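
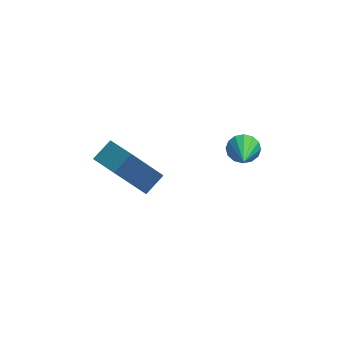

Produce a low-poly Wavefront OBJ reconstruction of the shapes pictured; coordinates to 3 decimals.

v -2.501 0.526 -4.431
v -3.647 0.169 -2.781
v -3.289 1.708 -4.723
v -4.435 1.351 -3.073
v -1.865 1.089 -3.867
v -3.011 0.732 -2.217
v -2.653 2.271 -4.159
v -3.799 1.914 -2.509
v 0.984 -0.059 -1.22
v 1.541 0.063 -0.951
v 0.896 -1.961 -0.18
v 1.319 0.185 -0.745
v 1.008 0.242 -0.667
v 0.69 0.219 -0.736
v 0.451 0.121 -0.935
v 0.355 -0.025 -1.21
v 0.427 -0.18 -1.488
v 0.648 -0.302 -1.694
v 0.959 -0.359 -1.773
v 1.277 -0.336 -1.703
v 1.516 -0.238 -1.504
v 1.613 -0.092 -1.229
f 2 4 1
f 5 2 1
f 1 4 3
f 3 5 1
f 2 8 4
f 6 2 5
f 6 8 2
f 4 8 3
f 7 5 3
f 3 8 7
f 7 6 5
f 8 6 7
f 10 9 12
f 10 12 11
f 12 9 13
f 12 13 11
f 13 9 14
f 13 14 11
f 14 9 15
f 14 15 11
f 15 9 16
f 15 16 11
f 16 9 17
f 16 17 11
f 17 9 18
f 17 18 11
f 18 9 19
f 18 19 11
f 19 9 20
f 19 20 11
f 20 9 21
f 20 21 11
f 21 9 22
f 21 22 11
f 22 9 10
f 22 10 11



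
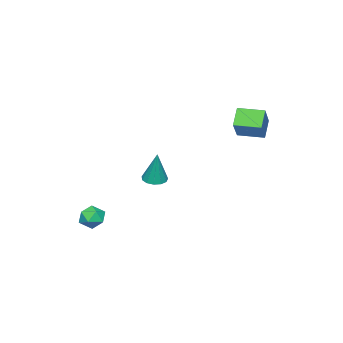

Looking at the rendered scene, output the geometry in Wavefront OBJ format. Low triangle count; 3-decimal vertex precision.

v -0.484 -3.102 -3.403
v 0.039 -2.852 -3.764
v -0.099 -4.128 -3.556
v 0.424 -3.878 -3.917
v 0.388 -3.763 -3.244
v 0.15 -3.13 -3.15
v -0.21 -3.85 -4.17
v -0.448 -3.217 -4.076
v 0.209 -3.314 -4.239
v 0.578 -3.261 -3.666
v -0.638 -3.719 -3.654
v -0.269 -3.666 -3.081
v -3.794 1.615 1.18
v -4.465 1.404 1.946
v -4.21 2.772 1.135
v -4.881 2.561 1.901
v -2.779 2.019 2.179
v -3.45 1.808 2.945
v -3.195 3.176 2.134
v -3.866 2.965 2.9
v -1.484 -1.151 -1.263
v -1.014 -1.49 -1.274
v -1.216 -0.829 0.343
v -0.912 -1.19 -1.351
v -0.991 -0.876 -1.4
v -1.227 -0.65 -1.406
v -1.545 -0.583 -1.367
v -1.843 -0.696 -1.294
v -2.027 -0.953 -1.212
v -2.039 -1.273 -1.146
v -1.874 -1.554 -1.118
v -1.586 -1.707 -1.135
v -1.265 -1.683 -1.193
f 1 12 6
f 1 6 2
f 1 2 8
f 1 8 11
f 1 11 12
f 2 6 10
f 6 12 5
f 12 11 3
f 11 8 7
f 8 2 9
f 4 10 5
f 4 5 3
f 4 3 7
f 4 7 9
f 4 9 10
f 5 10 6
f 3 5 12
f 7 3 11
f 9 7 8
f 10 9 2
f 14 16 13
f 17 14 13
f 13 16 15
f 15 17 13
f 14 20 16
f 18 14 17
f 18 20 14
f 16 20 15
f 19 17 15
f 15 20 19
f 19 18 17
f 20 18 19
f 22 21 24
f 22 24 23
f 24 21 25
f 24 25 23
f 25 21 26
f 25 26 23
f 26 21 27
f 26 27 23
f 27 21 28
f 27 28 23
f 28 21 29
f 28 29 23
f 29 21 30
f 29 30 23
f 30 21 31
f 30 31 23
f 31 21 32
f 31 32 23
f 32 21 33
f 32 33 23
f 33 21 22
f 33 22 23



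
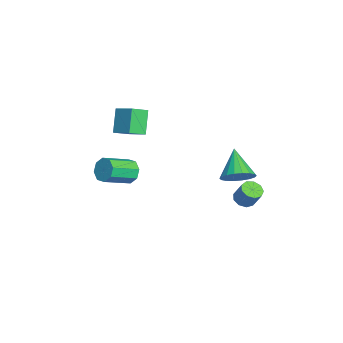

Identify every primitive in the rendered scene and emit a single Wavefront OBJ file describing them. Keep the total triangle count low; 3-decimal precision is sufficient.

v -3.335 -3.084 -1.487
v -2.727 -3.036 -2.121
v -1.737 -4.548 -1.288
v -2.345 -4.596 -0.653
v -2.578 -2.647 -1.592
v -1.589 -4.159 -0.758
v -2.873 -2.514 -1.001
v -1.884 -4.026 -0.167
v -3.438 -2.715 -0.695
v -2.449 -4.227 0.139
v -3.943 -3.132 -0.852
v -2.953 -4.644 -0.019
v -4.091 -3.521 -1.382
v -3.102 -5.033 -0.548
v -3.796 -3.654 -1.973
v -2.807 -5.166 -1.139
v -3.231 -3.453 -2.279
v -2.242 -4.965 -1.445
v -0.029 3.113 0.21
v 0.666 2.852 0.966
v -1.591 2.947 1.59
v 0.646 3.322 1
v 0.492 3.751 0.878
v 0.235 4.054 0.623
v -0.075 4.17 0.286
v -0.376 4.077 -0.065
v -0.608 3.793 -0.362
v -0.725 3.375 -0.546
v -0.705 2.904 -0.579
v -0.551 2.476 -0.457
v -0.293 2.173 -0.202
v 0.016 2.057 0.134
v 0.317 2.15 0.486
v 0.549 2.434 0.783
v -3.259 -3.073 1.814
v -4.262 -2.916 3.227
v -2.236 -2.119 2.434
v -3.239 -1.963 3.847
v -2.701 -3.997 2.313
v -3.704 -3.841 3.726
v -1.678 -3.044 2.933
v -2.681 -2.887 4.346
v 2.909 3.3 0.446
v 3.487 2.98 0.332
v 3.929 3.4 1.401
v 3.351 3.72 1.514
v 3.505 3.404 0.158
v 3.947 3.823 1.227
v 3.245 3.779 0.119
v 3.687 4.198 1.187
v 2.827 3.93 0.232
v 3.27 4.35 1.301
v 2.448 3.787 0.446
v 2.89 4.206 1.514
v 2.284 3.416 0.659
v 2.726 3.835 1.727
v 2.413 2.991 0.773
v 2.855 3.41 1.841
v 2.774 2.711 0.733
v 3.216 3.13 1.802
v 3.198 2.706 0.559
v 3.64 3.126 1.628
f 2 1 5
f 2 5 3
f 3 5 6
f 3 6 4
f 5 1 7
f 5 7 6
f 6 7 8
f 6 8 4
f 7 1 9
f 7 9 8
f 8 9 10
f 8 10 4
f 9 1 11
f 9 11 10
f 10 11 12
f 10 12 4
f 11 1 13
f 11 13 12
f 12 13 14
f 12 14 4
f 13 1 15
f 13 15 14
f 14 15 16
f 14 16 4
f 15 1 17
f 15 17 16
f 16 17 18
f 16 18 4
f 17 1 2
f 17 2 18
f 18 2 3
f 18 3 4
f 20 19 22
f 20 22 21
f 22 19 23
f 22 23 21
f 23 19 24
f 23 24 21
f 24 19 25
f 24 25 21
f 25 19 26
f 25 26 21
f 26 19 27
f 26 27 21
f 27 19 28
f 27 28 21
f 28 19 29
f 28 29 21
f 29 19 30
f 29 30 21
f 30 19 31
f 30 31 21
f 31 19 32
f 31 32 21
f 32 19 33
f 32 33 21
f 33 19 34
f 33 34 21
f 34 19 20
f 34 20 21
f 36 38 35
f 39 36 35
f 35 38 37
f 37 39 35
f 36 42 38
f 40 36 39
f 40 42 36
f 38 42 37
f 41 39 37
f 37 42 41
f 41 40 39
f 42 40 41
f 44 43 47
f 44 47 45
f 45 47 48
f 45 48 46
f 47 43 49
f 47 49 48
f 48 49 50
f 48 50 46
f 49 43 51
f 49 51 50
f 50 51 52
f 50 52 46
f 51 43 53
f 51 53 52
f 52 53 54
f 52 54 46
f 53 43 55
f 53 55 54
f 54 55 56
f 54 56 46
f 55 43 57
f 55 57 56
f 56 57 58
f 56 58 46
f 57 43 59
f 57 59 58
f 58 59 60
f 58 60 46
f 59 43 61
f 59 61 60
f 60 61 62
f 60 62 46
f 61 43 44
f 61 44 62
f 62 44 45
f 62 45 46



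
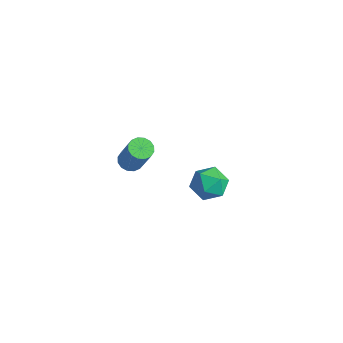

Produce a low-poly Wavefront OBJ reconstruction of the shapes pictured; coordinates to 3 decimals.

v 2.035 -2.663 1.921
v 2.462 -2.236 1.708
v 3.432 -2.331 3.466
v 3.005 -2.757 3.679
v 2.223 -2.055 1.85
v 3.194 -2.15 3.608
v 1.934 -2.037 2.011
v 2.904 -2.132 3.768
v 1.672 -2.187 2.147
v 2.642 -2.281 3.905
v 1.507 -2.464 2.223
v 2.477 -2.558 3.981
v 1.483 -2.794 2.219
v 2.454 -2.889 3.976
v 1.608 -3.089 2.134
v 2.578 -3.184 3.892
v 1.846 -3.27 1.992
v 2.817 -3.365 3.75
v 2.136 -3.288 1.832
v 3.106 -3.383 3.589
v 2.398 -3.139 1.695
v 3.368 -3.233 3.453
v 2.563 -2.862 1.619
v 3.533 -2.956 3.377
v 2.586 -2.531 1.624
v 3.557 -2.626 3.381
v 1.594 2.987 -2.491
v 2.334 3.284 -3.224
v 1.466 1.416 -3.256
v 2.206 1.713 -3.989
v 2.497 1.559 -2.957
v 2.576 2.53 -2.484
v 1.224 2.17 -3.996
v 1.303 3.141 -3.523
v 2.106 2.778 -4.154
v 2.892 2.401 -3.512
v 0.908 2.299 -2.968
v 1.694 1.922 -2.326
f 2 1 5
f 2 5 3
f 3 5 6
f 3 6 4
f 5 1 7
f 5 7 6
f 6 7 8
f 6 8 4
f 7 1 9
f 7 9 8
f 8 9 10
f 8 10 4
f 9 1 11
f 9 11 10
f 10 11 12
f 10 12 4
f 11 1 13
f 11 13 12
f 12 13 14
f 12 14 4
f 13 1 15
f 13 15 14
f 14 15 16
f 14 16 4
f 15 1 17
f 15 17 16
f 16 17 18
f 16 18 4
f 17 1 19
f 17 19 18
f 18 19 20
f 18 20 4
f 19 1 21
f 19 21 20
f 20 21 22
f 20 22 4
f 21 1 23
f 21 23 22
f 22 23 24
f 22 24 4
f 23 1 25
f 23 25 24
f 24 25 26
f 24 26 4
f 25 1 2
f 25 2 26
f 26 2 3
f 26 3 4
f 27 38 32
f 27 32 28
f 27 28 34
f 27 34 37
f 27 37 38
f 28 32 36
f 32 38 31
f 38 37 29
f 37 34 33
f 34 28 35
f 30 36 31
f 30 31 29
f 30 29 33
f 30 33 35
f 30 35 36
f 31 36 32
f 29 31 38
f 33 29 37
f 35 33 34
f 36 35 28



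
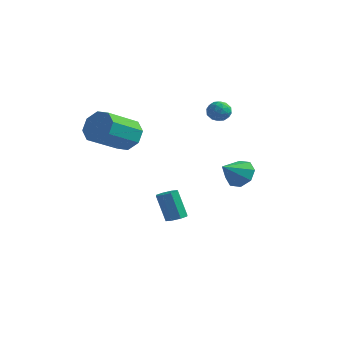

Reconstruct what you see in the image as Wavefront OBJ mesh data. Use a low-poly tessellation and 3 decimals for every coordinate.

v -3.627 -0.523 0.848
v -3.193 -1.029 0.075
v -3.52 -2.903 1.12
v -3.953 -2.397 1.892
v -2.676 -0.816 0.62
v -3.003 -2.69 1.665
v -2.716 -0.431 1.298
v -3.043 -2.305 2.343
v -3.289 -0.1 1.712
v -3.616 -1.974 2.757
v -4.06 -0.017 1.62
v -4.387 -1.891 2.665
v -4.577 -0.23 1.075
v -4.904 -2.104 2.12
v -4.537 -0.615 0.397
v -4.864 -2.489 1.442
v -3.964 -0.946 -0.017
v -4.291 -2.82 1.028
v 0.413 2.364 2.342
v 0.869 2.022 2.698
v -0.349 1.638 2.622
v 0.107 1.296 2.978
v -0.096 1.903 3.187
v 0.375 2.351 3.014
v 0.145 1.309 2.306
v 0.616 1.757 2.133
v 0.704 1.37 2.676
v 0.555 1.737 3.22
v -0.035 1.923 2.1
v -0.184 2.29 2.644
v 0.708 2.256 2.495
v -0.188 1.404 2.825
v -0.308 1.76 2.947
v -0.039 1.559 3.157
v 0.417 2.45 2.681
v 0.686 2.249 2.89
v 0.118 2.179 3.177
v -0.166 1.411 2.43
v 0.103 1.21 2.639
v 0.559 2.101 2.163
v 0.828 1.9 2.373
v 0.402 1.481 2.143
v 0.879 1.672 2.692
v 0.431 1.246 2.857
v 0.454 1.253 2.462
v 0.731 1.517 2.36
v 0.792 1.888 3.012
v 0.344 1.461 3.176
v 0.224 1.818 3.299
v 0.501 2.081 3.197
v 0.695 1.504 2.999
v 0.176 2.199 2.144
v -0.272 1.772 2.308
v 0.019 1.579 2.123
v 0.296 1.842 2.021
v 0.089 2.414 2.463
v -0.359 1.988 2.628
v -0.211 2.143 2.96
v 0.066 2.407 2.858
v -0.175 2.156 2.321
v -1.288 0.436 -4.611
v -0.8 0.145 -4.417
v -1.424 0.153 -2.835
v -1.912 0.444 -3.029
v -0.751 0.601 -4.4
v -1.375 0.609 -2.818
v -1.016 0.961 -4.506
v -1.64 0.969 -2.925
v -1.441 1.013 -4.674
v -2.065 1.021 -3.093
v -1.776 0.727 -4.805
v -2.4 0.735 -3.223
v -1.825 0.271 -4.822
v -2.449 0.279 -3.24
v -1.56 -0.089 -4.715
v -2.184 -0.081 -3.134
v -1.135 -0.141 -4.547
v -1.759 -0.133 -2.966
v 2.471 0.587 -0.698
v 3.299 0.337 -0.863
v 2.269 -0.607 0.098
v 3.249 0.716 -0.308
v 2.744 1.019 0.018
v 2.079 1.069 -0.076
v 1.643 0.837 -0.534
v 1.693 0.458 -1.089
v 2.198 0.155 -1.415
v 2.863 0.105 -1.321
f 2 1 5
f 2 5 3
f 3 5 6
f 3 6 4
f 5 1 7
f 5 7 6
f 6 7 8
f 6 8 4
f 7 1 9
f 7 9 8
f 8 9 10
f 8 10 4
f 9 1 11
f 9 11 10
f 10 11 12
f 10 12 4
f 11 1 13
f 11 13 12
f 12 13 14
f 12 14 4
f 13 1 15
f 13 15 14
f 14 15 16
f 14 16 4
f 15 1 17
f 15 17 16
f 16 17 18
f 16 18 4
f 17 1 2
f 17 2 18
f 18 2 3
f 18 3 4
f 19 56 35
f 56 30 59
f 35 59 24
f 56 59 35
f 19 35 31
f 35 24 36
f 31 36 20
f 35 36 31
f 19 31 40
f 31 20 41
f 40 41 26
f 31 41 40
f 19 40 52
f 40 26 55
f 52 55 29
f 40 55 52
f 19 52 56
f 52 29 60
f 56 60 30
f 52 60 56
f 20 36 47
f 36 24 50
f 47 50 28
f 36 50 47
f 24 59 37
f 59 30 58
f 37 58 23
f 59 58 37
f 30 60 57
f 60 29 53
f 57 53 21
f 60 53 57
f 29 55 54
f 55 26 42
f 54 42 25
f 55 42 54
f 26 41 46
f 41 20 43
f 46 43 27
f 41 43 46
f 22 48 34
f 48 28 49
f 34 49 23
f 48 49 34
f 22 34 32
f 34 23 33
f 32 33 21
f 34 33 32
f 22 32 39
f 32 21 38
f 39 38 25
f 32 38 39
f 22 39 44
f 39 25 45
f 44 45 27
f 39 45 44
f 22 44 48
f 44 27 51
f 48 51 28
f 44 51 48
f 23 49 37
f 49 28 50
f 37 50 24
f 49 50 37
f 21 33 57
f 33 23 58
f 57 58 30
f 33 58 57
f 25 38 54
f 38 21 53
f 54 53 29
f 38 53 54
f 27 45 46
f 45 25 42
f 46 42 26
f 45 42 46
f 28 51 47
f 51 27 43
f 47 43 20
f 51 43 47
f 62 61 65
f 62 65 63
f 63 65 66
f 63 66 64
f 65 61 67
f 65 67 66
f 66 67 68
f 66 68 64
f 67 61 69
f 67 69 68
f 68 69 70
f 68 70 64
f 69 61 71
f 69 71 70
f 70 71 72
f 70 72 64
f 71 61 73
f 71 73 72
f 72 73 74
f 72 74 64
f 73 61 75
f 73 75 74
f 74 75 76
f 74 76 64
f 75 61 77
f 75 77 76
f 76 77 78
f 76 78 64
f 77 61 62
f 77 62 78
f 78 62 63
f 78 63 64
f 80 79 82
f 80 82 81
f 82 79 83
f 82 83 81
f 83 79 84
f 83 84 81
f 84 79 85
f 84 85 81
f 85 79 86
f 85 86 81
f 86 79 87
f 86 87 81
f 87 79 88
f 87 88 81
f 88 79 80
f 88 80 81



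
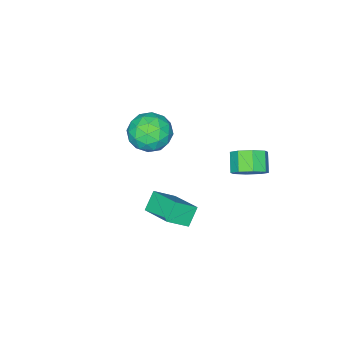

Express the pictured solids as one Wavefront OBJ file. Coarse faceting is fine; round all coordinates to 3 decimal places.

v -2.654 2.415 -2.044
v -1.988 1.818 -1.946
v -2.641 1.207 -1.239
v -3.306 1.805 -1.336
v -1.958 2.324 -1.48
v -2.611 1.713 -0.773
v -2.335 2.884 -1.344
v -2.988 2.273 -0.637
v -2.899 3.17 -1.618
v -3.552 2.559 -0.911
v -3.319 3.013 -2.141
v -3.972 2.402 -1.434
v -3.349 2.507 -2.607
v -4.002 1.896 -1.9
v -2.972 1.947 -2.743
v -3.625 1.336 -2.036
v -2.408 1.661 -2.469
v -3.061 1.05 -1.762
v -2.504 -2.516 -2.305
v -1.408 -2.939 -2.542
v -3.272 -4.221 -2.818
v -2.176 -4.644 -3.055
v -2.499 -4.417 -1.923
v -2.024 -3.363 -1.606
v -2.656 -3.797 -3.754
v -2.181 -2.743 -3.437
v -1.501 -3.73 -3.437
v -1.405 -4.114 -2.306
v -3.275 -3.046 -3.054
v -3.179 -3.43 -1.923
v -1.888 -2.578 -2.379
v -2.792 -4.582 -2.981
v -2.982 -4.449 -2.316
v -2.337 -4.698 -2.455
v -2.251 -2.827 -1.829
v -1.606 -3.076 -1.968
v -2.248 -3.945 -1.604
v -3.074 -4.084 -3.392
v -2.429 -4.333 -3.531
v -2.343 -2.462 -2.905
v -1.698 -2.711 -3.044
v -2.432 -3.215 -3.756
v -1.299 -3.291 -3.044
v -1.751 -4.294 -3.346
v -2.033 -3.796 -3.756
v -1.753 -3.176 -3.57
v -1.242 -3.517 -2.379
v -1.694 -4.519 -2.68
v -1.884 -4.386 -2.015
v -1.605 -3.766 -1.829
v -1.297 -3.982 -2.905
v -2.986 -2.641 -2.68
v -3.438 -3.643 -2.981
v -3.075 -3.394 -3.531
v -2.796 -2.774 -3.345
v -2.929 -2.866 -2.014
v -3.381 -3.869 -2.316
v -2.927 -3.984 -1.79
v -2.647 -3.364 -1.604
v -3.383 -3.178 -2.455
v -0.239 -0.048 -3.734
v 0.709 -0.544 -2.927
v 0.116 1.646 -3.11
v 1.064 1.15 -2.303
v 0.516 0.09 -4.537
v 1.464 -0.406 -3.73
v 0.871 1.784 -3.913
v 1.819 1.288 -3.106
f 2 1 5
f 2 5 3
f 3 5 6
f 3 6 4
f 5 1 7
f 5 7 6
f 6 7 8
f 6 8 4
f 7 1 9
f 7 9 8
f 8 9 10
f 8 10 4
f 9 1 11
f 9 11 10
f 10 11 12
f 10 12 4
f 11 1 13
f 11 13 12
f 12 13 14
f 12 14 4
f 13 1 15
f 13 15 14
f 14 15 16
f 14 16 4
f 15 1 17
f 15 17 16
f 16 17 18
f 16 18 4
f 17 1 2
f 17 2 18
f 18 2 3
f 18 3 4
f 19 56 35
f 56 30 59
f 35 59 24
f 56 59 35
f 19 35 31
f 35 24 36
f 31 36 20
f 35 36 31
f 19 31 40
f 31 20 41
f 40 41 26
f 31 41 40
f 19 40 52
f 40 26 55
f 52 55 29
f 40 55 52
f 19 52 56
f 52 29 60
f 56 60 30
f 52 60 56
f 20 36 47
f 36 24 50
f 47 50 28
f 36 50 47
f 24 59 37
f 59 30 58
f 37 58 23
f 59 58 37
f 30 60 57
f 60 29 53
f 57 53 21
f 60 53 57
f 29 55 54
f 55 26 42
f 54 42 25
f 55 42 54
f 26 41 46
f 41 20 43
f 46 43 27
f 41 43 46
f 22 48 34
f 48 28 49
f 34 49 23
f 48 49 34
f 22 34 32
f 34 23 33
f 32 33 21
f 34 33 32
f 22 32 39
f 32 21 38
f 39 38 25
f 32 38 39
f 22 39 44
f 39 25 45
f 44 45 27
f 39 45 44
f 22 44 48
f 44 27 51
f 48 51 28
f 44 51 48
f 23 49 37
f 49 28 50
f 37 50 24
f 49 50 37
f 21 33 57
f 33 23 58
f 57 58 30
f 33 58 57
f 25 38 54
f 38 21 53
f 54 53 29
f 38 53 54
f 27 45 46
f 45 25 42
f 46 42 26
f 45 42 46
f 28 51 47
f 51 27 43
f 47 43 20
f 51 43 47
f 62 64 61
f 65 62 61
f 61 64 63
f 63 65 61
f 62 68 64
f 66 62 65
f 66 68 62
f 64 68 63
f 67 65 63
f 63 68 67
f 67 66 65
f 68 66 67



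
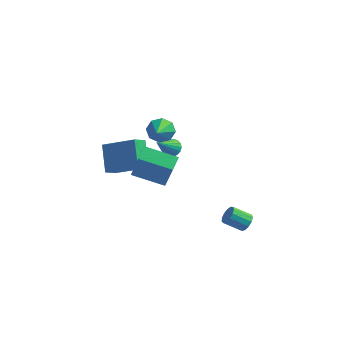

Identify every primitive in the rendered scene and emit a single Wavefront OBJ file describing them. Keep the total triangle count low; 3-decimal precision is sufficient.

v -3.331 -1.319 -0.852
v -4.056 -0.349 0.425
v -3.144 -0.537 -1.34
v -3.87 0.433 -0.063
v -1.49 -1.173 0.083
v -2.216 -0.203 1.36
v -1.304 -0.391 -0.405
v -2.029 0.579 0.872
v -0.68 -0.218 2.585
v -0.248 0.206 3.044
v -0.2 -1.522 3.335
v -0.785 0.128 3.253
v -1.261 -0.152 3.071
v -1.397 -0.471 2.604
v -1.113 -0.641 2.125
v -0.576 -0.564 1.916
v -0.1 -0.283 2.099
v 0.036 0.035 2.566
v 3.925 0.387 -3.345
v 4.228 0.463 -2.88
v 3.379 0.009 -2.251
v 3.075 -0.067 -2.715
v 4.058 0.726 -2.919
v 3.209 0.272 -2.29
v 3.846 0.881 -3.094
v 2.997 0.428 -2.465
v 3.659 0.88 -3.348
v 2.81 0.426 -2.719
v 3.556 0.722 -3.601
v 2.707 0.268 -2.972
v 3.57 0.457 -3.772
v 2.721 0.004 -3.143
v 3.697 0.171 -3.808
v 2.848 -0.283 -3.179
v 3.896 -0.048 -3.697
v 3.046 -0.501 -3.068
v 4.104 -0.128 -3.474
v 3.255 -0.581 -2.845
v 4.255 -0.045 -3.21
v 3.406 -0.498 -2.58
v 4.301 0.175 -2.988
v 3.452 -0.278 -2.359
v -0.43 -3.755 1.58
v 0.325 -4.355 3.424
v -0.555 -2.914 1.905
v 0.2 -3.514 3.748
v 1.22 -3.306 1.052
v 1.975 -3.906 2.895
v 1.095 -2.465 1.376
v 1.85 -3.065 3.22
v -2.188 3.756 -1.806
v -1.761 3.991 -1.455
v -2.452 2.544 -0.674
v -1.982 4.116 -1.373
v -2.244 4.17 -1.376
v -2.494 4.142 -1.465
v -2.684 4.038 -1.621
v -2.775 3.877 -1.814
v -2.75 3.693 -2.005
v -2.614 3.521 -2.157
v -2.393 3.396 -2.24
v -2.131 3.342 -2.237
v -1.881 3.37 -2.148
v -1.691 3.474 -1.992
v -1.6 3.635 -1.799
v -1.625 3.819 -1.607
f 2 4 1
f 5 2 1
f 1 4 3
f 3 5 1
f 2 8 4
f 6 2 5
f 6 8 2
f 4 8 3
f 7 5 3
f 3 8 7
f 7 6 5
f 8 6 7
f 10 9 12
f 10 12 11
f 12 9 13
f 12 13 11
f 13 9 14
f 13 14 11
f 14 9 15
f 14 15 11
f 15 9 16
f 15 16 11
f 16 9 17
f 16 17 11
f 17 9 18
f 17 18 11
f 18 9 10
f 18 10 11
f 20 19 23
f 20 23 21
f 21 23 24
f 21 24 22
f 23 19 25
f 23 25 24
f 24 25 26
f 24 26 22
f 25 19 27
f 25 27 26
f 26 27 28
f 26 28 22
f 27 19 29
f 27 29 28
f 28 29 30
f 28 30 22
f 29 19 31
f 29 31 30
f 30 31 32
f 30 32 22
f 31 19 33
f 31 33 32
f 32 33 34
f 32 34 22
f 33 19 35
f 33 35 34
f 34 35 36
f 34 36 22
f 35 19 37
f 35 37 36
f 36 37 38
f 36 38 22
f 37 19 39
f 37 39 38
f 38 39 40
f 38 40 22
f 39 19 41
f 39 41 40
f 40 41 42
f 40 42 22
f 41 19 20
f 41 20 42
f 42 20 21
f 42 21 22
f 44 46 43
f 47 44 43
f 43 46 45
f 45 47 43
f 44 50 46
f 48 44 47
f 48 50 44
f 46 50 45
f 49 47 45
f 45 50 49
f 49 48 47
f 50 48 49
f 52 51 54
f 52 54 53
f 54 51 55
f 54 55 53
f 55 51 56
f 55 56 53
f 56 51 57
f 56 57 53
f 57 51 58
f 57 58 53
f 58 51 59
f 58 59 53
f 59 51 60
f 59 60 53
f 60 51 61
f 60 61 53
f 61 51 62
f 61 62 53
f 62 51 63
f 62 63 53
f 63 51 64
f 63 64 53
f 64 51 65
f 64 65 53
f 65 51 66
f 65 66 53
f 66 51 52
f 66 52 53



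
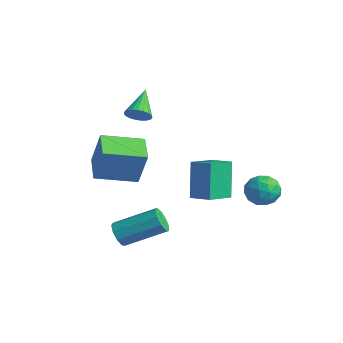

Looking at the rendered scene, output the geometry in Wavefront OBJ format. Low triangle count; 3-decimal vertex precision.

v -1.399 -2.347 -3.209
v -1.06 -2.224 -3.797
v 0.019 -0.629 -2.839
v -0.321 -0.753 -2.251
v -1.455 -1.966 -3.781
v -0.376 -0.371 -2.824
v -1.824 -1.886 -3.498
v -0.745 -0.292 -2.54
v -1.994 -2.023 -3.079
v -0.915 -0.428 -2.122
v -1.886 -2.311 -2.721
v -0.807 -0.716 -1.764
v -1.55 -2.616 -2.591
v -0.472 -1.021 -1.634
v -1.144 -2.795 -2.751
v -0.065 -1.201 -1.793
v -0.857 -2.765 -3.124
v 0.222 -1.171 -2.167
v -0.824 -2.539 -3.537
v 0.255 -0.945 -2.58
v 0.698 4.541 -1.346
v 1.308 4.171 -1.884
v 0.612 3.309 -0.596
v 1.222 2.939 -1.134
v 1.46 3.59 -0.569
v 1.513 4.352 -1.033
v 0.407 3.128 -1.447
v 0.46 3.89 -1.911
v 1.128 3.298 -1.946
v 1.779 3.583 -1.404
v 0.141 3.897 -1.076
v 0.792 4.182 -0.534
v 1.01 4.465 -1.681
v 0.91 3.015 -0.799
v 1.05 3.398 -0.467
v 1.408 3.181 -0.783
v 1.131 4.571 -1.181
v 1.489 4.353 -1.497
v 1.579 4.011 -0.724
v 0.431 3.127 -0.983
v 0.789 2.909 -1.299
v 0.512 4.299 -1.697
v 0.87 4.082 -2.013
v 0.341 3.469 -1.756
v 1.263 3.734 -2.034
v 1.213 3.009 -1.593
v 0.734 3.121 -1.777
v 0.765 3.569 -2.049
v 1.646 3.901 -1.715
v 1.596 3.177 -1.274
v 1.735 3.56 -0.942
v 1.766 4.007 -1.215
v 1.54 3.388 -1.752
v 0.324 4.303 -1.206
v 0.274 3.579 -0.765
v 0.154 3.473 -1.265
v 0.185 3.92 -1.538
v 0.707 4.471 -0.887
v 0.657 3.746 -0.446
v 1.155 3.911 -0.431
v 1.186 4.359 -0.703
v 0.38 4.092 -0.728
v -2.005 1.871 -2.56
v -2.658 2.36 -0.668
v -2.37 3.324 -3.062
v -3.024 3.813 -1.17
v -0.956 2.227 -2.29
v -1.61 2.716 -0.398
v -1.322 3.68 -2.792
v -1.975 4.169 -0.9
v -5.124 -1.42 -0.489
v -4.542 -1.27 1.334
v -4.271 0.407 -0.912
v -3.689 0.557 0.911
v -3.811 -2.117 -0.851
v -3.229 -1.967 0.972
v -2.958 -0.29 -1.274
v -2.376 -0.14 0.549
v -3.457 0.052 2.695
v -3.047 0.542 2.575
v -4.363 1.048 3.665
v -3.228 0.57 2.376
v -3.449 0.509 2.233
v -3.671 0.369 2.169
v -3.856 0.174 2.197
v -3.972 -0.043 2.31
v -3.999 -0.242 2.49
v -3.932 -0.391 2.706
v -3.783 -0.464 2.919
v -3.578 -0.447 3.094
v -3.351 -0.344 3.2
v -3.143 -0.172 3.218
v -2.989 0.038 3.146
v -2.916 0.25 2.996
v -2.937 0.429 2.794
f 2 1 5
f 2 5 3
f 3 5 6
f 3 6 4
f 5 1 7
f 5 7 6
f 6 7 8
f 6 8 4
f 7 1 9
f 7 9 8
f 8 9 10
f 8 10 4
f 9 1 11
f 9 11 10
f 10 11 12
f 10 12 4
f 11 1 13
f 11 13 12
f 12 13 14
f 12 14 4
f 13 1 15
f 13 15 14
f 14 15 16
f 14 16 4
f 15 1 17
f 15 17 16
f 16 17 18
f 16 18 4
f 17 1 19
f 17 19 18
f 18 19 20
f 18 20 4
f 19 1 2
f 19 2 20
f 20 2 3
f 20 3 4
f 21 58 37
f 58 32 61
f 37 61 26
f 58 61 37
f 21 37 33
f 37 26 38
f 33 38 22
f 37 38 33
f 21 33 42
f 33 22 43
f 42 43 28
f 33 43 42
f 21 42 54
f 42 28 57
f 54 57 31
f 42 57 54
f 21 54 58
f 54 31 62
f 58 62 32
f 54 62 58
f 22 38 49
f 38 26 52
f 49 52 30
f 38 52 49
f 26 61 39
f 61 32 60
f 39 60 25
f 61 60 39
f 32 62 59
f 62 31 55
f 59 55 23
f 62 55 59
f 31 57 56
f 57 28 44
f 56 44 27
f 57 44 56
f 28 43 48
f 43 22 45
f 48 45 29
f 43 45 48
f 24 50 36
f 50 30 51
f 36 51 25
f 50 51 36
f 24 36 34
f 36 25 35
f 34 35 23
f 36 35 34
f 24 34 41
f 34 23 40
f 41 40 27
f 34 40 41
f 24 41 46
f 41 27 47
f 46 47 29
f 41 47 46
f 24 46 50
f 46 29 53
f 50 53 30
f 46 53 50
f 25 51 39
f 51 30 52
f 39 52 26
f 51 52 39
f 23 35 59
f 35 25 60
f 59 60 32
f 35 60 59
f 27 40 56
f 40 23 55
f 56 55 31
f 40 55 56
f 29 47 48
f 47 27 44
f 48 44 28
f 47 44 48
f 30 53 49
f 53 29 45
f 49 45 22
f 53 45 49
f 64 66 63
f 67 64 63
f 63 66 65
f 65 67 63
f 64 70 66
f 68 64 67
f 68 70 64
f 66 70 65
f 69 67 65
f 65 70 69
f 69 68 67
f 70 68 69
f 72 74 71
f 75 72 71
f 71 74 73
f 73 75 71
f 72 78 74
f 76 72 75
f 76 78 72
f 74 78 73
f 77 75 73
f 73 78 77
f 77 76 75
f 78 76 77
f 80 79 82
f 80 82 81
f 82 79 83
f 82 83 81
f 83 79 84
f 83 84 81
f 84 79 85
f 84 85 81
f 85 79 86
f 85 86 81
f 86 79 87
f 86 87 81
f 87 79 88
f 87 88 81
f 88 79 89
f 88 89 81
f 89 79 90
f 89 90 81
f 90 79 91
f 90 91 81
f 91 79 92
f 91 92 81
f 92 79 93
f 92 93 81
f 93 79 94
f 93 94 81
f 94 79 95
f 94 95 81
f 95 79 80
f 95 80 81



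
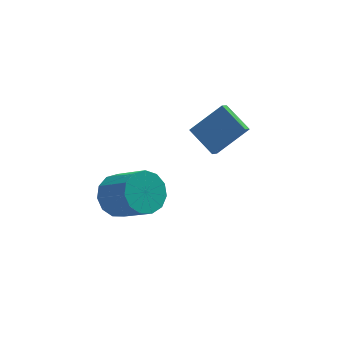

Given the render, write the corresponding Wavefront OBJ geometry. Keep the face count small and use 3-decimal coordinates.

v -2.882 0.236 -0.925
v -2.241 1.02 -0.65
v -1.316 -0.231 0.76
v -1.958 -1.016 0.485
v -2.716 1.063 -0.301
v -1.791 -0.188 1.11
v -3.244 0.843 -0.149
v -2.319 -0.408 1.261
v -3.657 0.431 -0.244
v -2.733 -0.82 1.166
v -3.824 -0.044 -0.555
v -2.9 -1.295 0.855
v -3.693 -0.43 -0.984
v -2.768 -1.681 0.426
v -3.303 -0.604 -1.394
v -2.379 -1.855 0.016
v -2.781 -0.512 -1.655
v -1.856 -1.763 -0.245
v -2.29 -0.183 -1.685
v -1.365 -1.434 -0.274
v -1.987 0.279 -1.473
v -1.063 -0.972 -0.062
v -1.969 0.728 -1.087
v -1.044 -0.523 0.323
v 1.046 2.925 0.059
v 0.706 2.435 0.622
v 2.542 3.196 1.2
v 2.201 2.705 1.762
v 1.759 1.695 -0.582
v 1.418 1.204 -0.02
v 3.254 1.965 0.558
v 2.914 1.475 1.121
f 2 1 5
f 2 5 3
f 3 5 6
f 3 6 4
f 5 1 7
f 5 7 6
f 6 7 8
f 6 8 4
f 7 1 9
f 7 9 8
f 8 9 10
f 8 10 4
f 9 1 11
f 9 11 10
f 10 11 12
f 10 12 4
f 11 1 13
f 11 13 12
f 12 13 14
f 12 14 4
f 13 1 15
f 13 15 14
f 14 15 16
f 14 16 4
f 15 1 17
f 15 17 16
f 16 17 18
f 16 18 4
f 17 1 19
f 17 19 18
f 18 19 20
f 18 20 4
f 19 1 21
f 19 21 20
f 20 21 22
f 20 22 4
f 21 1 23
f 21 23 22
f 22 23 24
f 22 24 4
f 23 1 2
f 23 2 24
f 24 2 3
f 24 3 4
f 26 28 25
f 29 26 25
f 25 28 27
f 27 29 25
f 26 32 28
f 30 26 29
f 30 32 26
f 28 32 27
f 31 29 27
f 27 32 31
f 31 30 29
f 32 30 31



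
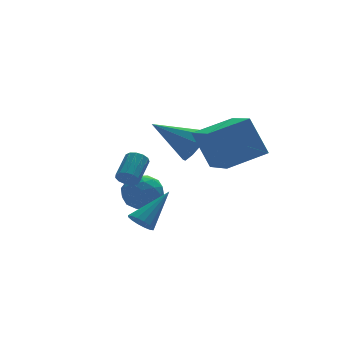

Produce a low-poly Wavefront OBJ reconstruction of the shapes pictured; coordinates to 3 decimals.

v 0.23 1.455 -3.16
v 0.516 1.796 -3.634
v 1.71 2.025 -1.86
v 0.304 2.012 -3.487
v 0.072 2.079 -3.253
v -0.117 1.979 -2.993
v -0.214 1.738 -2.778
v -0.191 1.422 -2.666
v -0.055 1.115 -2.685
v 0.157 0.899 -2.832
v 0.388 0.832 -3.067
v 0.578 0.932 -3.326
v 0.674 1.172 -3.541
v 0.651 1.488 -3.654
v 2.763 1.728 0.73
v 3.341 2.367 1.106
v 1.137 2.492 1.93
v 3.063 2.606 0.578
v 2.644 2.434 0.121
v 2.281 1.933 -0.052
v 2.143 1.335 0.142
v 2.295 0.921 0.61
v 2.666 0.885 1.134
v 3.081 1.244 1.469
v 3.348 1.829 1.458
v 2.567 -1.92 0.927
v 2.032 -1.255 2.646
v 2.708 0.086 0.194
v 2.173 0.751 1.914
v 4.387 -1.851 1.466
v 3.852 -1.186 3.186
v 4.528 0.155 0.734
v 3.993 0.82 2.453
v -0.492 1.031 -0.342
v -0.259 1.165 -0.787
v 0.504 2.044 -0.123
v 0.272 1.909 0.322
v -0.49 1.343 -0.758
v 0.273 2.222 -0.094
v -0.721 1.422 -0.596
v 0.042 2.301 0.068
v -0.88 1.376 -0.354
v -0.117 2.255 0.31
v -0.915 1.221 -0.108
v -0.152 2.1 0.556
v -0.816 1.005 0.064
v -0.053 1.884 0.728
v -0.613 0.798 0.107
v 0.15 1.676 0.771
v -0.373 0.664 0.007
v 0.39 1.543 0.671
v -0.17 0.646 -0.204
v 0.594 1.525 0.46
v -0.069 0.751 -0.458
v 0.694 1.63 0.206
v -0.102 0.944 -0.676
v 0.661 1.823 -0.012
v 1.351 4.437 -3.474
v 2.127 3.989 -3.057
v 0.433 3.991 -2.243
v 1.209 3.543 -1.826
v 1.181 4.529 -1.886
v 1.748 4.805 -2.647
v 0.812 3.175 -2.653
v 1.379 3.451 -3.414
v 1.794 3.209 -2.55
v 2.022 4.046 -2.076
v 0.538 3.934 -3.224
v 0.766 4.771 -2.75
v 1.819 4.252 -3.374
v 0.741 3.728 -1.926
v 0.724 4.307 -1.962
v 1.18 4.044 -1.717
v 1.597 4.732 -3.133
v 2.053 4.469 -2.888
v 1.497 4.786 -2.2
v 0.507 3.511 -2.412
v 0.963 3.248 -2.167
v 1.38 3.936 -3.583
v 1.836 3.673 -3.338
v 1.063 3.194 -3.1
v 2.08 3.531 -2.831
v 1.541 3.268 -2.107
v 1.307 3.052 -2.593
v 1.64 3.214 -3.04
v 2.214 4.023 -2.552
v 1.675 3.76 -1.828
v 1.658 4.34 -1.864
v 1.992 4.502 -2.311
v 2.019 3.564 -2.254
v 0.885 4.22 -3.472
v 0.346 3.957 -2.748
v 0.568 3.478 -2.989
v 0.902 3.64 -3.436
v 1.019 4.712 -3.193
v 0.48 4.449 -2.469
v 0.92 4.766 -2.26
v 1.253 4.928 -2.707
v 0.541 4.416 -3.046
f 2 1 4
f 2 4 3
f 4 1 5
f 4 5 3
f 5 1 6
f 5 6 3
f 6 1 7
f 6 7 3
f 7 1 8
f 7 8 3
f 8 1 9
f 8 9 3
f 9 1 10
f 9 10 3
f 10 1 11
f 10 11 3
f 11 1 12
f 11 12 3
f 12 1 13
f 12 13 3
f 13 1 14
f 13 14 3
f 14 1 2
f 14 2 3
f 16 15 18
f 16 18 17
f 18 15 19
f 18 19 17
f 19 15 20
f 19 20 17
f 20 15 21
f 20 21 17
f 21 15 22
f 21 22 17
f 22 15 23
f 22 23 17
f 23 15 24
f 23 24 17
f 24 15 25
f 24 25 17
f 25 15 16
f 25 16 17
f 27 29 26
f 30 27 26
f 26 29 28
f 28 30 26
f 27 33 29
f 31 27 30
f 31 33 27
f 29 33 28
f 32 30 28
f 28 33 32
f 32 31 30
f 33 31 32
f 35 34 38
f 35 38 36
f 36 38 39
f 36 39 37
f 38 34 40
f 38 40 39
f 39 40 41
f 39 41 37
f 40 34 42
f 40 42 41
f 41 42 43
f 41 43 37
f 42 34 44
f 42 44 43
f 43 44 45
f 43 45 37
f 44 34 46
f 44 46 45
f 45 46 47
f 45 47 37
f 46 34 48
f 46 48 47
f 47 48 49
f 47 49 37
f 48 34 50
f 48 50 49
f 49 50 51
f 49 51 37
f 50 34 52
f 50 52 51
f 51 52 53
f 51 53 37
f 52 34 54
f 52 54 53
f 53 54 55
f 53 55 37
f 54 34 56
f 54 56 55
f 55 56 57
f 55 57 37
f 56 34 35
f 56 35 57
f 57 35 36
f 57 36 37
f 58 95 74
f 95 69 98
f 74 98 63
f 95 98 74
f 58 74 70
f 74 63 75
f 70 75 59
f 74 75 70
f 58 70 79
f 70 59 80
f 79 80 65
f 70 80 79
f 58 79 91
f 79 65 94
f 91 94 68
f 79 94 91
f 58 91 95
f 91 68 99
f 95 99 69
f 91 99 95
f 59 75 86
f 75 63 89
f 86 89 67
f 75 89 86
f 63 98 76
f 98 69 97
f 76 97 62
f 98 97 76
f 69 99 96
f 99 68 92
f 96 92 60
f 99 92 96
f 68 94 93
f 94 65 81
f 93 81 64
f 94 81 93
f 65 80 85
f 80 59 82
f 85 82 66
f 80 82 85
f 61 87 73
f 87 67 88
f 73 88 62
f 87 88 73
f 61 73 71
f 73 62 72
f 71 72 60
f 73 72 71
f 61 71 78
f 71 60 77
f 78 77 64
f 71 77 78
f 61 78 83
f 78 64 84
f 83 84 66
f 78 84 83
f 61 83 87
f 83 66 90
f 87 90 67
f 83 90 87
f 62 88 76
f 88 67 89
f 76 89 63
f 88 89 76
f 60 72 96
f 72 62 97
f 96 97 69
f 72 97 96
f 64 77 93
f 77 60 92
f 93 92 68
f 77 92 93
f 66 84 85
f 84 64 81
f 85 81 65
f 84 81 85
f 67 90 86
f 90 66 82
f 86 82 59
f 90 82 86



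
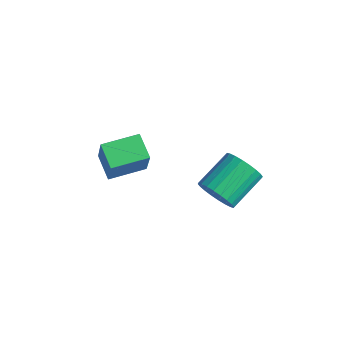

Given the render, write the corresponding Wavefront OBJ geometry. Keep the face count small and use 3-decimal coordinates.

v 3.096 3.068 -0.74
v 3.458 3.521 -1.454
v 3.187 5.125 -0.573
v 2.824 4.672 0.14
v 3.111 3.513 -1.546
v 2.84 5.117 -0.665
v 2.762 3.436 -1.514
v 2.49 5.041 -0.634
v 2.464 3.304 -1.365
v 2.192 4.908 -0.485
v 2.261 3.136 -1.121
v 1.99 4.74 -0.241
v 2.186 2.957 -0.819
v 1.914 4.561 0.061
v 2.249 2.795 -0.505
v 1.978 4.399 0.376
v 2.441 2.675 -0.227
v 2.17 4.279 0.654
v 2.733 2.615 -0.027
v 2.462 4.219 0.854
v 3.08 2.623 0.065
v 2.809 4.227 0.946
v 3.43 2.699 0.034
v 3.158 4.304 0.914
v 3.728 2.832 -0.115
v 3.456 4.436 0.765
v 3.93 3 -0.359
v 3.659 4.604 0.521
v 4.006 3.179 -0.661
v 3.734 4.783 0.219
v 3.942 3.341 -0.976
v 3.671 4.945 -0.095
v 3.75 3.461 -1.254
v 3.479 5.065 -0.373
v -1.725 1.09 -2.365
v -2.798 1.308 -1.72
v -1.286 2.711 -2.183
v -2.358 2.93 -1.538
v -0.802 0.65 -0.682
v -1.874 0.869 -0.037
v -0.362 2.272 -0.5
v -1.435 2.49 0.145
f 2 1 5
f 2 5 3
f 3 5 6
f 3 6 4
f 5 1 7
f 5 7 6
f 6 7 8
f 6 8 4
f 7 1 9
f 7 9 8
f 8 9 10
f 8 10 4
f 9 1 11
f 9 11 10
f 10 11 12
f 10 12 4
f 11 1 13
f 11 13 12
f 12 13 14
f 12 14 4
f 13 1 15
f 13 15 14
f 14 15 16
f 14 16 4
f 15 1 17
f 15 17 16
f 16 17 18
f 16 18 4
f 17 1 19
f 17 19 18
f 18 19 20
f 18 20 4
f 19 1 21
f 19 21 20
f 20 21 22
f 20 22 4
f 21 1 23
f 21 23 22
f 22 23 24
f 22 24 4
f 23 1 25
f 23 25 24
f 24 25 26
f 24 26 4
f 25 1 27
f 25 27 26
f 26 27 28
f 26 28 4
f 27 1 29
f 27 29 28
f 28 29 30
f 28 30 4
f 29 1 31
f 29 31 30
f 30 31 32
f 30 32 4
f 31 1 33
f 31 33 32
f 32 33 34
f 32 34 4
f 33 1 2
f 33 2 34
f 34 2 3
f 34 3 4
f 36 38 35
f 39 36 35
f 35 38 37
f 37 39 35
f 36 42 38
f 40 36 39
f 40 42 36
f 38 42 37
f 41 39 37
f 37 42 41
f 41 40 39
f 42 40 41



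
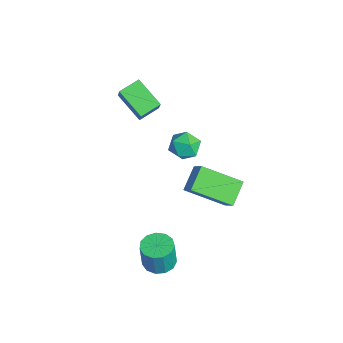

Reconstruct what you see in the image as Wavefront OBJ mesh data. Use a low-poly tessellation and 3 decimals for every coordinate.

v -1.316 1.575 1.127
v -2.382 1.027 1.79
v -1.584 2.406 1.383
v -2.651 1.858 2.046
v -0.789 1.502 1.914
v -1.856 0.954 2.577
v -1.058 2.333 2.17
v -2.124 1.785 2.833
v 2.905 1.151 -3.342
v 3.553 1.199 -3.376
v 3.622 1.096 -2.213
v 2.975 1.049 -2.178
v 3.426 1.54 -3.338
v 3.495 1.438 -2.175
v 3.134 1.758 -3.302
v 3.204 1.656 -2.138
v 2.77 1.784 -3.278
v 2.839 1.681 -2.114
v 2.448 1.608 -3.274
v 2.517 1.506 -2.111
v 2.272 1.288 -3.292
v 2.341 1.185 -2.128
v 2.297 0.924 -3.325
v 2.366 0.821 -2.162
v 2.515 0.632 -3.364
v 2.584 0.53 -2.201
v 2.857 0.505 -3.396
v 2.926 0.403 -2.232
v 3.214 0.584 -3.41
v 3.284 0.481 -2.247
v 3.474 0.842 -3.403
v 3.543 0.739 -2.239
v 1.045 3.279 1.724
v 1.502 2.956 1.351
v 0.398 2.404 1.689
v 0.855 2.081 1.316
v 0.984 2.218 1.962
v 1.384 2.759 1.983
v 0.516 2.601 1.057
v 0.916 3.142 1.078
v 1.175 2.536 0.938
v 1.465 2.3 1.498
v 0.435 3.06 1.542
v 0.725 2.824 2.102
v 1.597 4.473 -0.668
v 0.999 3.034 0.128
v 2.222 4.575 -0.015
v 1.623 3.136 0.782
v 2.297 3.864 -1.242
v 1.698 2.425 -0.445
v 2.921 3.966 -0.588
v 2.323 2.527 0.208
f 2 4 1
f 5 2 1
f 1 4 3
f 3 5 1
f 2 8 4
f 6 2 5
f 6 8 2
f 4 8 3
f 7 5 3
f 3 8 7
f 7 6 5
f 8 6 7
f 10 9 13
f 10 13 11
f 11 13 14
f 11 14 12
f 13 9 15
f 13 15 14
f 14 15 16
f 14 16 12
f 15 9 17
f 15 17 16
f 16 17 18
f 16 18 12
f 17 9 19
f 17 19 18
f 18 19 20
f 18 20 12
f 19 9 21
f 19 21 20
f 20 21 22
f 20 22 12
f 21 9 23
f 21 23 22
f 22 23 24
f 22 24 12
f 23 9 25
f 23 25 24
f 24 25 26
f 24 26 12
f 25 9 27
f 25 27 26
f 26 27 28
f 26 28 12
f 27 9 29
f 27 29 28
f 28 29 30
f 28 30 12
f 29 9 31
f 29 31 30
f 30 31 32
f 30 32 12
f 31 9 10
f 31 10 32
f 32 10 11
f 32 11 12
f 33 44 38
f 33 38 34
f 33 34 40
f 33 40 43
f 33 43 44
f 34 38 42
f 38 44 37
f 44 43 35
f 43 40 39
f 40 34 41
f 36 42 37
f 36 37 35
f 36 35 39
f 36 39 41
f 36 41 42
f 37 42 38
f 35 37 44
f 39 35 43
f 41 39 40
f 42 41 34
f 46 48 45
f 49 46 45
f 45 48 47
f 47 49 45
f 46 52 48
f 50 46 49
f 50 52 46
f 48 52 47
f 51 49 47
f 47 52 51
f 51 50 49
f 52 50 51



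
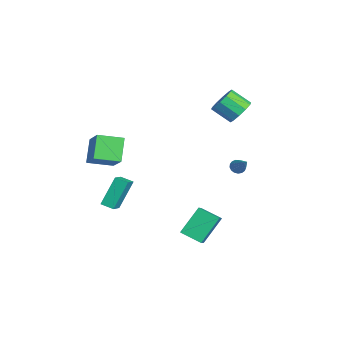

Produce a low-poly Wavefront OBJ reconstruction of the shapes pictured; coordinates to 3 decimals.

v 1.618 3.48 -0.475
v 1.918 3.659 -0.832
v 2.782 3.74 0.635
v 1.8 3.852 -0.754
v 1.641 3.96 -0.612
v 1.476 3.958 -0.439
v 1.344 3.846 -0.273
v 1.274 3.651 -0.154
v 1.283 3.416 -0.109
v 1.369 3.196 -0.147
v 1.512 3.041 -0.261
v 1.679 2.986 -0.423
v 1.832 3.045 -0.598
v 1.936 3.203 -0.744
v 1.967 3.425 -0.829
v -0.493 4.099 2.758
v 0.204 3.514 2.565
v -0.41 2.496 3.429
v -1.107 3.081 3.622
v 0.352 3.819 3.029
v -0.263 2.801 3.893
v 0.177 4.231 3.39
v -0.438 3.213 4.254
v -0.254 4.593 3.509
v -0.869 3.575 4.373
v -0.776 4.765 3.341
v -1.391 3.748 4.206
v -1.19 4.684 2.951
v -1.804 3.666 3.815
v -1.337 4.379 2.487
v -1.952 3.361 3.351
v -1.162 3.967 2.126
v -1.777 2.949 2.99
v -0.731 3.605 2.007
v -1.346 2.587 2.871
v -0.209 3.432 2.174
v -0.824 2.415 3.039
v 3.221 -0.044 -4.581
v 4.224 -0.403 -3.818
v 2.537 1.153 -3.118
v 3.54 0.794 -2.355
v 3.98 1.006 -5.085
v 4.983 0.647 -4.322
v 3.296 2.203 -3.622
v 4.299 1.844 -2.859
v -1.517 -3.72 -4.762
v -2.159 -2.738 -3.008
v -1.047 -3.032 -4.974
v -1.689 -2.051 -3.22
v -0.511 -4.209 -4.12
v -1.153 -3.228 -2.366
v -0.041 -3.522 -4.332
v -0.683 -2.54 -2.578
v -1.567 -4.848 -1.13
v -2.674 -4.461 0.142
v -1.451 -3.267 -1.51
v -2.558 -2.88 -0.238
v 0.078 -4.64 0.238
v -1.029 -4.253 1.51
v 0.194 -3.059 -0.142
v -0.913 -2.672 1.13
f 2 1 4
f 2 4 3
f 4 1 5
f 4 5 3
f 5 1 6
f 5 6 3
f 6 1 7
f 6 7 3
f 7 1 8
f 7 8 3
f 8 1 9
f 8 9 3
f 9 1 10
f 9 10 3
f 10 1 11
f 10 11 3
f 11 1 12
f 11 12 3
f 12 1 13
f 12 13 3
f 13 1 14
f 13 14 3
f 14 1 15
f 14 15 3
f 15 1 2
f 15 2 3
f 17 16 20
f 17 20 18
f 18 20 21
f 18 21 19
f 20 16 22
f 20 22 21
f 21 22 23
f 21 23 19
f 22 16 24
f 22 24 23
f 23 24 25
f 23 25 19
f 24 16 26
f 24 26 25
f 25 26 27
f 25 27 19
f 26 16 28
f 26 28 27
f 27 28 29
f 27 29 19
f 28 16 30
f 28 30 29
f 29 30 31
f 29 31 19
f 30 16 32
f 30 32 31
f 31 32 33
f 31 33 19
f 32 16 34
f 32 34 33
f 33 34 35
f 33 35 19
f 34 16 36
f 34 36 35
f 35 36 37
f 35 37 19
f 36 16 17
f 36 17 37
f 37 17 18
f 37 18 19
f 39 41 38
f 42 39 38
f 38 41 40
f 40 42 38
f 39 45 41
f 43 39 42
f 43 45 39
f 41 45 40
f 44 42 40
f 40 45 44
f 44 43 42
f 45 43 44
f 47 49 46
f 50 47 46
f 46 49 48
f 48 50 46
f 47 53 49
f 51 47 50
f 51 53 47
f 49 53 48
f 52 50 48
f 48 53 52
f 52 51 50
f 53 51 52
f 55 57 54
f 58 55 54
f 54 57 56
f 56 58 54
f 55 61 57
f 59 55 58
f 59 61 55
f 57 61 56
f 60 58 56
f 56 61 60
f 60 59 58
f 61 59 60



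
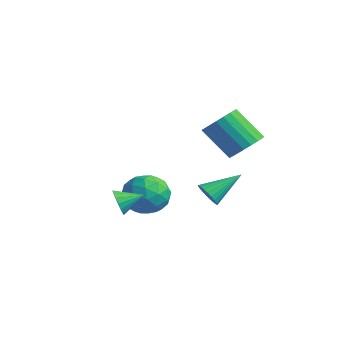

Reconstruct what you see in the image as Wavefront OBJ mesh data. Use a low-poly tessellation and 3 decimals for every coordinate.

v -0.26 2.921 -1.149
v 0.068 3.185 -1.721
v 0.16 4.519 -0.171
v -0.191 3.276 -1.76
v -0.46 3.314 -1.705
v -0.699 3.291 -1.566
v -0.87 3.212 -1.364
v -0.949 3.089 -1.128
v -0.923 2.94 -0.896
v -0.796 2.788 -0.702
v -0.587 2.657 -0.577
v -0.328 2.565 -0.538
v -0.059 2.528 -0.592
v 0.179 2.55 -0.731
v 0.351 2.629 -0.934
v 0.43 2.752 -1.169
v 0.404 2.901 -1.401
v 0.276 3.053 -1.595
v -4.512 1.805 -1.436
v -3.833 2.812 -1.326
v -3.307 1.148 -2.854
v -2.628 2.155 -2.744
v -2.642 1.327 -1.848
v -3.387 1.733 -0.971
v -3.753 2.227 -3.209
v -4.498 2.633 -2.332
v -3.363 3.072 -2.421
v -2.677 2.516 -1.58
v -4.463 1.444 -2.6
v -3.777 0.888 -1.759
v -4.278 2.366 -1.256
v -2.862 1.594 -2.924
v -2.87 1.107 -2.397
v -2.471 1.699 -2.332
v -4.016 1.732 -1.048
v -3.617 2.324 -0.983
v -2.917 1.451 -1.29
v -3.523 1.636 -3.197
v -3.124 2.228 -3.132
v -4.669 2.261 -1.848
v -4.27 2.853 -1.783
v -4.223 2.509 -2.89
v -3.603 3.111 -1.835
v -2.895 2.725 -2.669
v -3.556 2.767 -2.942
v -3.994 3.006 -2.427
v -3.199 2.784 -1.341
v -2.491 2.398 -2.174
v -2.5 1.912 -1.648
v -2.938 2.15 -1.133
v -2.924 2.937 -1.985
v -4.649 1.562 -2.006
v -3.941 1.176 -2.839
v -4.202 1.81 -3.047
v -4.64 2.048 -2.532
v -4.245 1.235 -1.511
v -3.537 0.849 -2.345
v -3.146 0.954 -1.753
v -3.584 1.193 -1.238
v -4.216 1.023 -2.195
v -2.431 -0.428 -1.455
v -2.026 -0.42 -2.075
v -1.849 0.608 -1.065
v -2.312 -0.229 -2.158
v -2.625 -0.082 -2.08
v -2.894 -0.015 -1.859
v -3.056 -0.043 -1.545
v -3.075 -0.158 -1.211
v -2.946 -0.336 -0.933
v -2.7 -0.534 -0.774
v -2.391 -0.708 -0.772
v -2.092 -0.818 -0.926
v -1.87 -0.838 -1.201
v -1.777 -0.765 -1.535
v -1.833 -0.614 -1.85
v 1.34 3.803 2.149
v 1.964 3.112 2.418
v 0.725 2.545 3.84
v 0.1 3.237 3.571
v 2.082 3.424 2.644
v 0.843 2.858 4.067
v 2.071 3.802 2.785
v 0.832 3.235 4.208
v 1.934 4.18 2.816
v 0.695 3.613 4.239
v 1.694 4.492 2.732
v 0.455 3.926 4.155
v 1.393 4.686 2.546
v 0.154 4.12 3.969
v 1.082 4.727 2.292
v -0.157 4.161 3.715
v 0.816 4.608 2.013
v -0.423 4.042 3.436
v 0.641 4.35 1.758
v -0.599 3.784 3.181
v 0.586 3.998 1.57
v -0.653 3.432 2.993
v 0.662 3.611 1.482
v -0.578 3.045 2.905
v 0.854 3.258 1.509
v -0.385 2.692 2.932
v 1.131 2.999 1.647
v -0.108 2.433 3.07
v 1.444 2.879 1.872
v 0.205 2.313 3.295
v 1.739 2.919 2.144
v 0.5 2.353 3.567
f 2 1 4
f 2 4 3
f 4 1 5
f 4 5 3
f 5 1 6
f 5 6 3
f 6 1 7
f 6 7 3
f 7 1 8
f 7 8 3
f 8 1 9
f 8 9 3
f 9 1 10
f 9 10 3
f 10 1 11
f 10 11 3
f 11 1 12
f 11 12 3
f 12 1 13
f 12 13 3
f 13 1 14
f 13 14 3
f 14 1 15
f 14 15 3
f 15 1 16
f 15 16 3
f 16 1 17
f 16 17 3
f 17 1 18
f 17 18 3
f 18 1 2
f 18 2 3
f 19 56 35
f 56 30 59
f 35 59 24
f 56 59 35
f 19 35 31
f 35 24 36
f 31 36 20
f 35 36 31
f 19 31 40
f 31 20 41
f 40 41 26
f 31 41 40
f 19 40 52
f 40 26 55
f 52 55 29
f 40 55 52
f 19 52 56
f 52 29 60
f 56 60 30
f 52 60 56
f 20 36 47
f 36 24 50
f 47 50 28
f 36 50 47
f 24 59 37
f 59 30 58
f 37 58 23
f 59 58 37
f 30 60 57
f 60 29 53
f 57 53 21
f 60 53 57
f 29 55 54
f 55 26 42
f 54 42 25
f 55 42 54
f 26 41 46
f 41 20 43
f 46 43 27
f 41 43 46
f 22 48 34
f 48 28 49
f 34 49 23
f 48 49 34
f 22 34 32
f 34 23 33
f 32 33 21
f 34 33 32
f 22 32 39
f 32 21 38
f 39 38 25
f 32 38 39
f 22 39 44
f 39 25 45
f 44 45 27
f 39 45 44
f 22 44 48
f 44 27 51
f 48 51 28
f 44 51 48
f 23 49 37
f 49 28 50
f 37 50 24
f 49 50 37
f 21 33 57
f 33 23 58
f 57 58 30
f 33 58 57
f 25 38 54
f 38 21 53
f 54 53 29
f 38 53 54
f 27 45 46
f 45 25 42
f 46 42 26
f 45 42 46
f 28 51 47
f 51 27 43
f 47 43 20
f 51 43 47
f 62 61 64
f 62 64 63
f 64 61 65
f 64 65 63
f 65 61 66
f 65 66 63
f 66 61 67
f 66 67 63
f 67 61 68
f 67 68 63
f 68 61 69
f 68 69 63
f 69 61 70
f 69 70 63
f 70 61 71
f 70 71 63
f 71 61 72
f 71 72 63
f 72 61 73
f 72 73 63
f 73 61 74
f 73 74 63
f 74 61 75
f 74 75 63
f 75 61 62
f 75 62 63
f 77 76 80
f 77 80 78
f 78 80 81
f 78 81 79
f 80 76 82
f 80 82 81
f 81 82 83
f 81 83 79
f 82 76 84
f 82 84 83
f 83 84 85
f 83 85 79
f 84 76 86
f 84 86 85
f 85 86 87
f 85 87 79
f 86 76 88
f 86 88 87
f 87 88 89
f 87 89 79
f 88 76 90
f 88 90 89
f 89 90 91
f 89 91 79
f 90 76 92
f 90 92 91
f 91 92 93
f 91 93 79
f 92 76 94
f 92 94 93
f 93 94 95
f 93 95 79
f 94 76 96
f 94 96 95
f 95 96 97
f 95 97 79
f 96 76 98
f 96 98 97
f 97 98 99
f 97 99 79
f 98 76 100
f 98 100 99
f 99 100 101
f 99 101 79
f 100 76 102
f 100 102 101
f 101 102 103
f 101 103 79
f 102 76 104
f 102 104 103
f 103 104 105
f 103 105 79
f 104 76 106
f 104 106 105
f 105 106 107
f 105 107 79
f 106 76 77
f 106 77 107
f 107 77 78
f 107 78 79



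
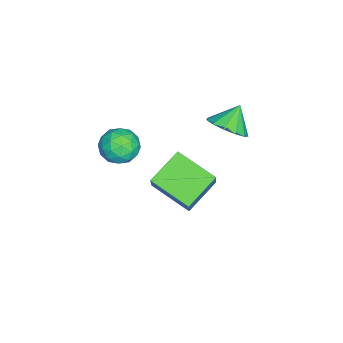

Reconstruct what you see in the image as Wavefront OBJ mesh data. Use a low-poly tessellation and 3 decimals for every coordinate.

v -0.171 -1.77 3.454
v 0.736 -1.472 3.608
v 0.324 -2.668 2.272
v 1.231 -2.37 2.426
v 0.793 -2.941 3.072
v 0.487 -2.386 3.803
v 0.573 -1.754 2.077
v 0.267 -1.199 2.808
v 1.196 -1.462 2.757
v 1.332 -2.196 3.372
v -0.272 -1.944 2.508
v -0.136 -2.678 3.123
v 0.239 -1.542 3.635
v 0.821 -2.598 2.245
v 0.564 -2.934 2.625
v 1.097 -2.759 2.716
v 0.093 -2.079 3.749
v 0.626 -1.904 3.84
v 0.66 -2.768 3.525
v 0.434 -2.236 2.04
v 0.967 -2.061 2.131
v -0.037 -1.381 3.164
v 0.496 -1.206 3.255
v 0.4 -1.372 2.355
v 1.042 -1.361 3.225
v 1.334 -1.889 2.53
v 0.947 -1.527 2.325
v 0.767 -1.2 2.755
v 1.123 -1.793 3.587
v 1.414 -2.321 2.892
v 1.156 -2.656 3.272
v 0.976 -2.33 3.701
v 1.393 -1.787 3.087
v -0.354 -1.819 2.988
v -0.063 -2.347 2.293
v 0.084 -1.81 2.179
v -0.096 -1.484 2.608
v -0.274 -2.251 3.35
v 0.018 -2.779 2.655
v 0.293 -2.94 3.125
v 0.113 -2.613 3.555
v -0.333 -2.353 2.793
v -1.559 0.51 -3.534
v -2.256 -1.416 -2.787
v -3.062 1.393 -2.661
v -3.76 -0.533 -1.914
v -0.54 0.733 -2.006
v -1.238 -1.193 -1.259
v -2.044 1.616 -1.133
v -2.741 -0.31 -0.386
v -2.491 1.973 2.239
v -1.718 2.505 2.662
v -3.289 2.367 3.201
v -1.983 2.867 2.294
v -2.41 2.945 1.908
v -2.862 2.714 1.628
v -3.197 2.248 1.541
v -3.308 1.694 1.677
v -3.159 1.229 1.99
v -2.799 1 2.383
v -2.34 1.08 2.73
v -1.93 1.443 2.922
v -1.698 1.975 2.896
f 1 38 17
f 38 12 41
f 17 41 6
f 38 41 17
f 1 17 13
f 17 6 18
f 13 18 2
f 17 18 13
f 1 13 22
f 13 2 23
f 22 23 8
f 13 23 22
f 1 22 34
f 22 8 37
f 34 37 11
f 22 37 34
f 1 34 38
f 34 11 42
f 38 42 12
f 34 42 38
f 2 18 29
f 18 6 32
f 29 32 10
f 18 32 29
f 6 41 19
f 41 12 40
f 19 40 5
f 41 40 19
f 12 42 39
f 42 11 35
f 39 35 3
f 42 35 39
f 11 37 36
f 37 8 24
f 36 24 7
f 37 24 36
f 8 23 28
f 23 2 25
f 28 25 9
f 23 25 28
f 4 30 16
f 30 10 31
f 16 31 5
f 30 31 16
f 4 16 14
f 16 5 15
f 14 15 3
f 16 15 14
f 4 14 21
f 14 3 20
f 21 20 7
f 14 20 21
f 4 21 26
f 21 7 27
f 26 27 9
f 21 27 26
f 4 26 30
f 26 9 33
f 30 33 10
f 26 33 30
f 5 31 19
f 31 10 32
f 19 32 6
f 31 32 19
f 3 15 39
f 15 5 40
f 39 40 12
f 15 40 39
f 7 20 36
f 20 3 35
f 36 35 11
f 20 35 36
f 9 27 28
f 27 7 24
f 28 24 8
f 27 24 28
f 10 33 29
f 33 9 25
f 29 25 2
f 33 25 29
f 44 46 43
f 47 44 43
f 43 46 45
f 45 47 43
f 44 50 46
f 48 44 47
f 48 50 44
f 46 50 45
f 49 47 45
f 45 50 49
f 49 48 47
f 50 48 49
f 52 51 54
f 52 54 53
f 54 51 55
f 54 55 53
f 55 51 56
f 55 56 53
f 56 51 57
f 56 57 53
f 57 51 58
f 57 58 53
f 58 51 59
f 58 59 53
f 59 51 60
f 59 60 53
f 60 51 61
f 60 61 53
f 61 51 62
f 61 62 53
f 62 51 63
f 62 63 53
f 63 51 52
f 63 52 53



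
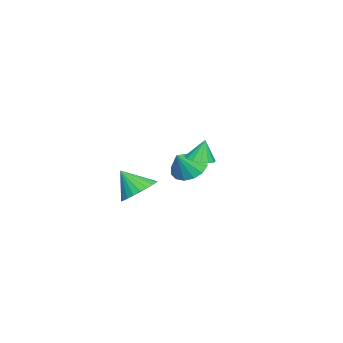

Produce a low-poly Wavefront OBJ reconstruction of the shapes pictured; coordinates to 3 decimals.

v -2.898 -0.908 -3.845
v -2.063 -0.95 -4.529
v -2.042 -1.352 -2.775
v -2.054 -0.431 -4.321
v -2.271 -0.04 -3.986
v -2.656 0.119 -3.613
v -3.105 0.002 -3.302
v -3.499 -0.359 -3.136
v -3.732 -0.866 -3.161
v -3.741 -1.385 -3.369
v -3.524 -1.776 -3.704
v -3.139 -1.935 -4.078
v -2.69 -1.818 -4.389
v -2.296 -1.457 -4.554
v 0.491 0.52 -1.919
v 1.248 0.343 -1.776
v 0.309 0.74 -0.681
v 1.245 0.746 -1.848
v 1.04 1.088 -1.938
v 0.689 1.278 -2.024
v 0.284 1.265 -2.081
v -0.065 1.052 -2.095
v -0.265 0.697 -2.062
v -0.263 0.295 -1.99
v -0.058 -0.047 -1.899
v 0.294 -0.237 -1.813
v 0.699 -0.225 -1.756
v 1.048 -0.012 -1.742
v 3.525 -1.714 -3.207
v 4.543 -2.021 -3.329
v 3.375 -2.706 -1.973
v 4.586 -1.699 -3.066
v 4.467 -1.38 -2.824
v 4.204 -1.112 -2.641
v 3.839 -0.936 -2.544
v 3.425 -0.878 -2.548
v 3.027 -0.947 -2.652
v 2.705 -1.134 -2.841
v 2.507 -1.408 -3.085
v 2.465 -1.73 -3.349
v 2.584 -2.049 -3.59
v 2.846 -2.317 -3.774
v 3.212 -2.493 -3.871
v 3.625 -2.551 -3.867
v 4.023 -2.482 -3.762
v 4.346 -2.295 -3.573
f 2 1 4
f 2 4 3
f 4 1 5
f 4 5 3
f 5 1 6
f 5 6 3
f 6 1 7
f 6 7 3
f 7 1 8
f 7 8 3
f 8 1 9
f 8 9 3
f 9 1 10
f 9 10 3
f 10 1 11
f 10 11 3
f 11 1 12
f 11 12 3
f 12 1 13
f 12 13 3
f 13 1 14
f 13 14 3
f 14 1 2
f 14 2 3
f 16 15 18
f 16 18 17
f 18 15 19
f 18 19 17
f 19 15 20
f 19 20 17
f 20 15 21
f 20 21 17
f 21 15 22
f 21 22 17
f 22 15 23
f 22 23 17
f 23 15 24
f 23 24 17
f 24 15 25
f 24 25 17
f 25 15 26
f 25 26 17
f 26 15 27
f 26 27 17
f 27 15 28
f 27 28 17
f 28 15 16
f 28 16 17
f 30 29 32
f 30 32 31
f 32 29 33
f 32 33 31
f 33 29 34
f 33 34 31
f 34 29 35
f 34 35 31
f 35 29 36
f 35 36 31
f 36 29 37
f 36 37 31
f 37 29 38
f 37 38 31
f 38 29 39
f 38 39 31
f 39 29 40
f 39 40 31
f 40 29 41
f 40 41 31
f 41 29 42
f 41 42 31
f 42 29 43
f 42 43 31
f 43 29 44
f 43 44 31
f 44 29 45
f 44 45 31
f 45 29 46
f 45 46 31
f 46 29 30
f 46 30 31



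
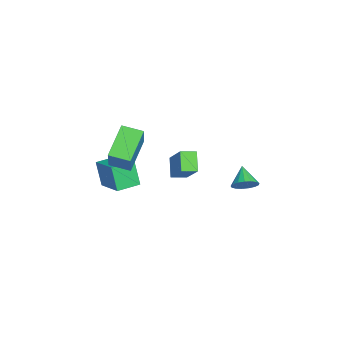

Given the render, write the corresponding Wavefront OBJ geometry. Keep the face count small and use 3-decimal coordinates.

v 2.189 0.161 0.27
v 1.366 0.084 1.112
v 1.995 0.939 0.151
v 1.172 0.862 0.994
v 3.568 0.718 1.666
v 2.745 0.641 2.509
v 3.374 1.496 1.548
v 2.551 1.419 2.39
v -0.006 3.771 -1.739
v 0.364 4.075 -1.201
v -0.974 3.609 -0.981
v 0.203 4.341 -1.351
v -0.007 4.475 -1.589
v -0.216 4.448 -1.862
v -0.376 4.267 -2.107
v -0.452 3.971 -2.267
v -0.426 3.63 -2.306
v -0.304 3.321 -2.215
v -0.113 3.115 -2.015
v 0.103 3.059 -1.752
v 0.293 3.167 -1.486
v 0.415 3.412 -1.277
v 0.441 3.74 -1.175
v 0.422 -2.955 -0.111
v -1.052 -2.381 1.081
v 0.653 -1.855 -0.355
v -0.82 -1.281 0.837
v 1.74 -2.879 1.483
v 0.267 -2.305 2.675
v 1.972 -1.779 1.239
v 0.498 -1.205 2.431
v -1.455 -2.326 -2.41
v -1.864 -2.629 -0.977
v 0.001 -1.437 -1.806
v -0.407 -1.74 -0.374
v -0.773 -3.42 -2.446
v -1.181 -3.723 -1.014
v 0.684 -2.531 -1.843
v 0.275 -2.834 -0.41
f 2 4 1
f 5 2 1
f 1 4 3
f 3 5 1
f 2 8 4
f 6 2 5
f 6 8 2
f 4 8 3
f 7 5 3
f 3 8 7
f 7 6 5
f 8 6 7
f 10 9 12
f 10 12 11
f 12 9 13
f 12 13 11
f 13 9 14
f 13 14 11
f 14 9 15
f 14 15 11
f 15 9 16
f 15 16 11
f 16 9 17
f 16 17 11
f 17 9 18
f 17 18 11
f 18 9 19
f 18 19 11
f 19 9 20
f 19 20 11
f 20 9 21
f 20 21 11
f 21 9 22
f 21 22 11
f 22 9 23
f 22 23 11
f 23 9 10
f 23 10 11
f 25 27 24
f 28 25 24
f 24 27 26
f 26 28 24
f 25 31 27
f 29 25 28
f 29 31 25
f 27 31 26
f 30 28 26
f 26 31 30
f 30 29 28
f 31 29 30
f 33 35 32
f 36 33 32
f 32 35 34
f 34 36 32
f 33 39 35
f 37 33 36
f 37 39 33
f 35 39 34
f 38 36 34
f 34 39 38
f 38 37 36
f 39 37 38



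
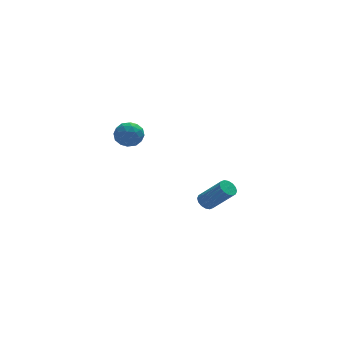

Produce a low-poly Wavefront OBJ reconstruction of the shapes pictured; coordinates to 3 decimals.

v 3.398 3.815 -3.166
v 3.703 3.575 -3.527
v 4.628 2.784 -2.214
v 4.322 3.025 -1.854
v 3.83 3.812 -3.473
v 4.755 3.021 -2.16
v 3.841 4.05 -3.337
v 4.766 3.259 -2.025
v 3.734 4.225 -3.156
v 4.658 3.434 -1.843
v 3.536 4.291 -2.977
v 4.46 3.5 -1.664
v 3.301 4.229 -2.849
v 4.226 3.438 -1.536
v 3.092 4.056 -2.806
v 4.017 3.265 -1.493
v 2.965 3.819 -2.86
v 3.89 3.028 -1.547
v 2.954 3.581 -2.995
v 3.879 2.79 -1.683
v 3.062 3.406 -3.177
v 3.986 2.615 -1.864
v 3.26 3.34 -3.356
v 4.184 2.549 -2.043
v 3.494 3.402 -3.484
v 4.419 2.611 -2.171
v -1.748 0.808 3.447
v -1.254 1.37 3.332
v -0.926 0.23 4.148
v -0.432 0.792 4.033
v -1.053 0.913 4.45
v -1.56 1.27 4.017
v -0.62 0.33 3.463
v -1.127 0.687 3.03
v -0.557 1.075 3.342
v -0.824 1.435 3.952
v -1.356 0.165 3.528
v -1.623 0.525 4.138
v -1.573 1.14 3.328
v -0.607 0.46 4.152
v -0.972 0.531 4.397
v -0.681 0.862 4.33
v -1.753 1.081 3.73
v -1.463 1.411 3.663
v -1.344 1.143 4.32
v -0.717 0.189 3.817
v -0.427 0.519 3.75
v -1.499 0.738 3.15
v -1.208 1.069 3.083
v -0.836 0.457 3.16
v -0.873 1.296 3.266
v -0.39 0.957 3.678
v -0.5 0.685 3.343
v -0.799 0.895 3.089
v -1.03 1.508 3.624
v -0.547 1.169 4.037
v -0.912 1.239 4.282
v -1.21 1.449 4.027
v -0.62 1.335 3.63
v -1.633 0.431 3.443
v -1.15 0.092 3.856
v -0.97 0.151 3.453
v -1.268 0.361 3.198
v -1.79 0.643 3.802
v -1.307 0.304 4.214
v -1.381 0.705 4.391
v -1.68 0.915 4.137
v -1.56 0.265 3.85
f 2 1 5
f 2 5 3
f 3 5 6
f 3 6 4
f 5 1 7
f 5 7 6
f 6 7 8
f 6 8 4
f 7 1 9
f 7 9 8
f 8 9 10
f 8 10 4
f 9 1 11
f 9 11 10
f 10 11 12
f 10 12 4
f 11 1 13
f 11 13 12
f 12 13 14
f 12 14 4
f 13 1 15
f 13 15 14
f 14 15 16
f 14 16 4
f 15 1 17
f 15 17 16
f 16 17 18
f 16 18 4
f 17 1 19
f 17 19 18
f 18 19 20
f 18 20 4
f 19 1 21
f 19 21 20
f 20 21 22
f 20 22 4
f 21 1 23
f 21 23 22
f 22 23 24
f 22 24 4
f 23 1 25
f 23 25 24
f 24 25 26
f 24 26 4
f 25 1 2
f 25 2 26
f 26 2 3
f 26 3 4
f 27 64 43
f 64 38 67
f 43 67 32
f 64 67 43
f 27 43 39
f 43 32 44
f 39 44 28
f 43 44 39
f 27 39 48
f 39 28 49
f 48 49 34
f 39 49 48
f 27 48 60
f 48 34 63
f 60 63 37
f 48 63 60
f 27 60 64
f 60 37 68
f 64 68 38
f 60 68 64
f 28 44 55
f 44 32 58
f 55 58 36
f 44 58 55
f 32 67 45
f 67 38 66
f 45 66 31
f 67 66 45
f 38 68 65
f 68 37 61
f 65 61 29
f 68 61 65
f 37 63 62
f 63 34 50
f 62 50 33
f 63 50 62
f 34 49 54
f 49 28 51
f 54 51 35
f 49 51 54
f 30 56 42
f 56 36 57
f 42 57 31
f 56 57 42
f 30 42 40
f 42 31 41
f 40 41 29
f 42 41 40
f 30 40 47
f 40 29 46
f 47 46 33
f 40 46 47
f 30 47 52
f 47 33 53
f 52 53 35
f 47 53 52
f 30 52 56
f 52 35 59
f 56 59 36
f 52 59 56
f 31 57 45
f 57 36 58
f 45 58 32
f 57 58 45
f 29 41 65
f 41 31 66
f 65 66 38
f 41 66 65
f 33 46 62
f 46 29 61
f 62 61 37
f 46 61 62
f 35 53 54
f 53 33 50
f 54 50 34
f 53 50 54
f 36 59 55
f 59 35 51
f 55 51 28
f 59 51 55



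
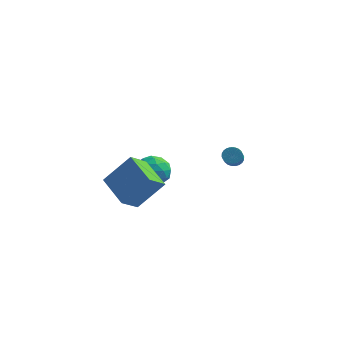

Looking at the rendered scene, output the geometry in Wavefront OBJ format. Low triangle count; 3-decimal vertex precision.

v -2.186 -4.027 1.974
v -1.077 -3.439 3.426
v -1.861 -3.094 1.347
v -0.752 -2.506 2.8
v -0.728 -5.014 1.26
v 0.381 -4.426 2.713
v -0.403 -4.081 0.634
v 0.706 -3.493 2.086
v -1.122 -0.629 1.783
v -0.454 -0.965 1.186
v -1.446 -2.075 2.234
v -0.778 -2.411 1.637
v -0.52 -1.91 2.411
v -0.32 -1.017 2.132
v -1.58 -2.023 1.288
v -1.38 -1.13 1.009
v -0.737 -1.827 0.88
v -0.082 -1.757 1.574
v -1.818 -1.283 1.846
v -1.163 -1.213 2.54
v -0.76 -0.671 1.445
v -1.14 -2.369 1.975
v -0.989 -2.075 2.43
v -0.596 -2.273 2.079
v -0.681 -0.701 2.001
v -0.288 -0.898 1.65
v -0.327 -1.454 2.37
v -1.612 -2.142 1.77
v -1.219 -2.339 1.419
v -1.304 -0.767 1.341
v -0.911 -0.965 0.99
v -1.573 -1.586 1.05
v -0.534 -1.374 0.914
v -0.724 -2.224 1.179
v -1.195 -1.996 0.974
v -1.078 -1.471 0.81
v -0.148 -1.333 1.322
v -0.339 -2.183 1.587
v -0.187 -1.889 2.042
v -0.069 -1.364 1.878
v -0.315 -1.839 1.142
v -1.561 -0.857 1.833
v -1.752 -1.707 2.098
v -1.831 -1.676 1.542
v -1.713 -1.151 1.378
v -1.176 -0.816 2.241
v -1.366 -1.666 2.506
v -0.822 -1.569 2.61
v -0.705 -1.044 2.446
v -1.585 -1.201 2.278
v 1.412 2.468 1.353
v 1.593 2.265 0.934
v 2.069 1.009 1.748
v 1.888 1.212 2.167
v 1.748 2.365 0.997
v 2.224 1.109 1.811
v 1.852 2.48 1.115
v 2.327 1.225 1.929
v 1.889 2.594 1.27
v 2.364 1.338 2.083
v 1.853 2.689 1.436
v 2.328 1.433 2.25
v 1.75 2.75 1.591
v 2.226 1.494 2.404
v 1.596 2.768 1.709
v 2.071 1.512 2.522
v 1.414 2.74 1.772
v 1.889 1.484 2.586
v 1.231 2.671 1.772
v 1.707 1.415 2.586
v 1.076 2.571 1.709
v 1.552 1.315 2.523
v 0.973 2.455 1.591
v 1.448 1.2 2.405
v 0.936 2.342 1.437
v 1.411 1.086 2.25
v 0.972 2.247 1.27
v 1.447 0.991 2.084
v 1.074 2.186 1.116
v 1.55 0.93 1.929
v 1.229 2.168 0.998
v 1.704 0.912 1.811
v 1.411 2.196 0.934
v 1.886 0.94 1.748
f 2 4 1
f 5 2 1
f 1 4 3
f 3 5 1
f 2 8 4
f 6 2 5
f 6 8 2
f 4 8 3
f 7 5 3
f 3 8 7
f 7 6 5
f 8 6 7
f 9 46 25
f 46 20 49
f 25 49 14
f 46 49 25
f 9 25 21
f 25 14 26
f 21 26 10
f 25 26 21
f 9 21 30
f 21 10 31
f 30 31 16
f 21 31 30
f 9 30 42
f 30 16 45
f 42 45 19
f 30 45 42
f 9 42 46
f 42 19 50
f 46 50 20
f 42 50 46
f 10 26 37
f 26 14 40
f 37 40 18
f 26 40 37
f 14 49 27
f 49 20 48
f 27 48 13
f 49 48 27
f 20 50 47
f 50 19 43
f 47 43 11
f 50 43 47
f 19 45 44
f 45 16 32
f 44 32 15
f 45 32 44
f 16 31 36
f 31 10 33
f 36 33 17
f 31 33 36
f 12 38 24
f 38 18 39
f 24 39 13
f 38 39 24
f 12 24 22
f 24 13 23
f 22 23 11
f 24 23 22
f 12 22 29
f 22 11 28
f 29 28 15
f 22 28 29
f 12 29 34
f 29 15 35
f 34 35 17
f 29 35 34
f 12 34 38
f 34 17 41
f 38 41 18
f 34 41 38
f 13 39 27
f 39 18 40
f 27 40 14
f 39 40 27
f 11 23 47
f 23 13 48
f 47 48 20
f 23 48 47
f 15 28 44
f 28 11 43
f 44 43 19
f 28 43 44
f 17 35 36
f 35 15 32
f 36 32 16
f 35 32 36
f 18 41 37
f 41 17 33
f 37 33 10
f 41 33 37
f 52 51 55
f 52 55 53
f 53 55 56
f 53 56 54
f 55 51 57
f 55 57 56
f 56 57 58
f 56 58 54
f 57 51 59
f 57 59 58
f 58 59 60
f 58 60 54
f 59 51 61
f 59 61 60
f 60 61 62
f 60 62 54
f 61 51 63
f 61 63 62
f 62 63 64
f 62 64 54
f 63 51 65
f 63 65 64
f 64 65 66
f 64 66 54
f 65 51 67
f 65 67 66
f 66 67 68
f 66 68 54
f 67 51 69
f 67 69 68
f 68 69 70
f 68 70 54
f 69 51 71
f 69 71 70
f 70 71 72
f 70 72 54
f 71 51 73
f 71 73 72
f 72 73 74
f 72 74 54
f 73 51 75
f 73 75 74
f 74 75 76
f 74 76 54
f 75 51 77
f 75 77 76
f 76 77 78
f 76 78 54
f 77 51 79
f 77 79 78
f 78 79 80
f 78 80 54
f 79 51 81
f 79 81 80
f 80 81 82
f 80 82 54
f 81 51 83
f 81 83 82
f 82 83 84
f 82 84 54
f 83 51 52
f 83 52 84
f 84 52 53
f 84 53 54



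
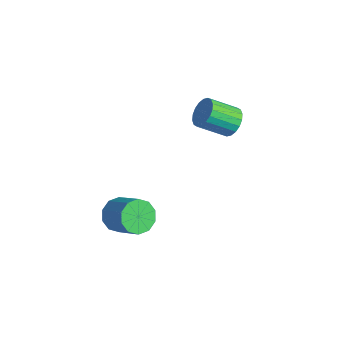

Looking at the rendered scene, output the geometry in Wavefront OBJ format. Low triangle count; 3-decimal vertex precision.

v -0.448 -2.218 -3.359
v 0.008 -2.528 -3.925
v 1.203 -2.411 -3.027
v 0.748 -2.102 -2.461
v 0.004 -2.043 -3.983
v 1.2 -1.927 -3.085
v -0.172 -1.625 -3.803
v 1.023 -1.509 -2.904
v -0.454 -1.434 -3.453
v 0.741 -1.317 -2.554
v -0.733 -1.542 -3.067
v 0.462 -1.425 -2.169
v -0.903 -1.909 -2.793
v 0.292 -1.792 -1.895
v -0.9 -2.393 -2.735
v 0.296 -2.277 -1.837
v -0.723 -2.811 -2.916
v 0.472 -2.695 -2.017
v -0.441 -3.003 -3.266
v 0.754 -2.886 -2.367
v -0.162 -2.895 -3.651
v 1.033 -2.778 -2.753
v -0.273 3.074 -0.25
v 0.248 2.649 -0.445
v -0.306 1.601 0.354
v -0.827 2.026 0.55
v 0.362 2.785 -0.189
v -0.193 1.737 0.611
v 0.35 2.978 0.055
v -0.205 1.93 0.855
v 0.214 3.19 0.239
v -0.34 2.142 1.039
v -0.018 3.379 0.326
v -0.572 2.331 1.126
v -0.3 3.507 0.299
v -0.854 2.459 1.099
v -0.577 3.55 0.163
v -1.131 2.502 0.963
v -0.794 3.499 -0.054
v -1.348 2.451 0.745
v -0.907 3.363 -0.311
v -1.462 2.315 0.489
v -0.895 3.17 -0.555
v -1.45 2.122 0.245
v -0.76 2.958 -0.739
v -1.314 1.91 0.061
v -0.528 2.769 -0.826
v -1.082 1.721 -0.026
v -0.246 2.641 -0.799
v -0.8 1.593 0.001
v 0.031 2.598 -0.663
v -0.523 1.55 0.137
f 2 1 5
f 2 5 3
f 3 5 6
f 3 6 4
f 5 1 7
f 5 7 6
f 6 7 8
f 6 8 4
f 7 1 9
f 7 9 8
f 8 9 10
f 8 10 4
f 9 1 11
f 9 11 10
f 10 11 12
f 10 12 4
f 11 1 13
f 11 13 12
f 12 13 14
f 12 14 4
f 13 1 15
f 13 15 14
f 14 15 16
f 14 16 4
f 15 1 17
f 15 17 16
f 16 17 18
f 16 18 4
f 17 1 19
f 17 19 18
f 18 19 20
f 18 20 4
f 19 1 21
f 19 21 20
f 20 21 22
f 20 22 4
f 21 1 2
f 21 2 22
f 22 2 3
f 22 3 4
f 24 23 27
f 24 27 25
f 25 27 28
f 25 28 26
f 27 23 29
f 27 29 28
f 28 29 30
f 28 30 26
f 29 23 31
f 29 31 30
f 30 31 32
f 30 32 26
f 31 23 33
f 31 33 32
f 32 33 34
f 32 34 26
f 33 23 35
f 33 35 34
f 34 35 36
f 34 36 26
f 35 23 37
f 35 37 36
f 36 37 38
f 36 38 26
f 37 23 39
f 37 39 38
f 38 39 40
f 38 40 26
f 39 23 41
f 39 41 40
f 40 41 42
f 40 42 26
f 41 23 43
f 41 43 42
f 42 43 44
f 42 44 26
f 43 23 45
f 43 45 44
f 44 45 46
f 44 46 26
f 45 23 47
f 45 47 46
f 46 47 48
f 46 48 26
f 47 23 49
f 47 49 48
f 48 49 50
f 48 50 26
f 49 23 51
f 49 51 50
f 50 51 52
f 50 52 26
f 51 23 24
f 51 24 52
f 52 24 25
f 52 25 26

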